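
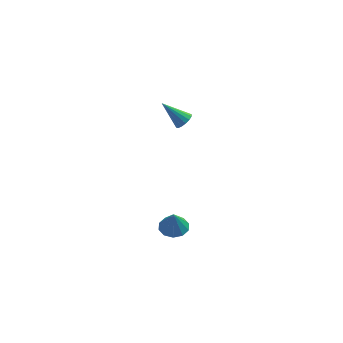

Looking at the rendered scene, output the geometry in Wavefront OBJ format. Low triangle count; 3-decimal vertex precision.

v -1.595 3.407 -3.069
v -1.131 3.565 -2.742
v -2.645 4.133 -1.931
v -1.176 3.799 -2.933
v -1.334 3.928 -3.161
v -1.562 3.917 -3.364
v -1.798 3.769 -3.488
v -1.981 3.524 -3.5
v -2.06 3.248 -3.396
v -2.014 3.014 -3.205
v -1.857 2.886 -2.977
v -1.629 2.897 -2.774
v -1.392 3.044 -2.65
v -1.21 3.289 -2.638
v -3.965 -3.862 -4.294
v -3.166 -3.841 -4.273
v -3.995 -3.918 -3.126
v -3.331 -3.376 -4.255
v -3.739 -3.096 -4.252
v -4.233 -3.109 -4.265
v -4.625 -3.409 -4.29
v -4.764 -3.883 -4.316
v -4.599 -4.348 -4.334
v -4.191 -4.628 -4.337
v -3.697 -4.615 -4.323
v -3.305 -4.315 -4.299
f 2 1 4
f 2 4 3
f 4 1 5
f 4 5 3
f 5 1 6
f 5 6 3
f 6 1 7
f 6 7 3
f 7 1 8
f 7 8 3
f 8 1 9
f 8 9 3
f 9 1 10
f 9 10 3
f 10 1 11
f 10 11 3
f 11 1 12
f 11 12 3
f 12 1 13
f 12 13 3
f 13 1 14
f 13 14 3
f 14 1 2
f 14 2 3
f 16 15 18
f 16 18 17
f 18 15 19
f 18 19 17
f 19 15 20
f 19 20 17
f 20 15 21
f 20 21 17
f 21 15 22
f 21 22 17
f 22 15 23
f 22 23 17
f 23 15 24
f 23 24 17
f 24 15 25
f 24 25 17
f 25 15 26
f 25 26 17
f 26 15 16
f 26 16 17



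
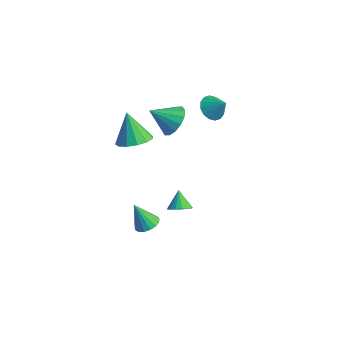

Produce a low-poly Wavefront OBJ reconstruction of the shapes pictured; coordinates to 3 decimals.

v -1.667 -1.552 1.612
v -0.934 -2.011 2.073
v -2.493 -1.288 3.188
v -0.796 -1.477 2.055
v -0.935 -0.966 1.896
v -1.306 -0.642 1.647
v -1.792 -0.607 1.387
v -2.238 -0.872 1.198
v -2.502 -1.353 1.14
v -2.502 -1.898 1.232
v -2.236 -2.332 1.444
v -1.789 -2.52 1.71
v -1.304 -2.4 1.944
v 0.46 1.823 3.518
v 1.005 1.873 2.977
v 1.22 2.017 4.302
v 0.868 2.244 3.018
v 0.621 2.503 3.194
v 0.331 2.58 3.456
v 0.075 2.454 3.735
v -0.077 2.159 3.955
v -0.086 1.774 4.059
v 0.052 1.402 4.017
v 0.299 1.143 3.841
v 0.589 1.067 3.579
v 0.844 1.193 3.3
v 0.997 1.488 3.08
v 3.222 -3.116 0.682
v 3.621 -3.361 1.104
v 2.678 -2.664 1.458
v 3.744 -3.094 1.035
v 3.747 -2.832 0.885
v 3.63 -2.636 0.689
v 3.42 -2.549 0.491
v 3.164 -2.592 0.337
v 2.922 -2.755 0.262
v 2.748 -3.001 0.283
v 2.684 -3.273 0.395
v 2.742 -3.509 0.574
v 2.91 -3.655 0.777
v 3.15 -3.677 0.958
v 3.407 -3.571 1.076
v -2.376 1.872 0.488
v -1.543 1.583 0.939
v -3.204 0.928 1.412
v -1.705 1.989 1.207
v -2.047 2.363 1.282
v -2.477 2.605 1.145
v -2.88 2.652 0.831
v -3.148 2.489 0.426
v -3.208 2.161 0.037
v -3.046 1.756 -0.232
v -2.704 1.382 -0.307
v -2.274 1.139 -0.17
v -1.871 1.093 0.144
v -1.604 1.255 0.549
v -0.082 -2.215 -3.815
v 0.51 -2.53 -3.615
v -0.718 -2.525 -2.425
v 0.554 -2.21 -3.524
v 0.452 -1.892 -3.499
v 0.228 -1.648 -3.547
v -0.067 -1.533 -3.656
v -0.366 -1.575 -3.802
v -0.6 -1.763 -3.951
v -0.715 -2.054 -4.069
v -0.685 -2.383 -4.128
v -0.518 -2.673 -4.116
v -0.25 -2.857 -4.036
v 0.056 -2.895 -3.904
v 0.33 -2.777 -3.752
f 2 1 4
f 2 4 3
f 4 1 5
f 4 5 3
f 5 1 6
f 5 6 3
f 6 1 7
f 6 7 3
f 7 1 8
f 7 8 3
f 8 1 9
f 8 9 3
f 9 1 10
f 9 10 3
f 10 1 11
f 10 11 3
f 11 1 12
f 11 12 3
f 12 1 13
f 12 13 3
f 13 1 2
f 13 2 3
f 15 14 17
f 15 17 16
f 17 14 18
f 17 18 16
f 18 14 19
f 18 19 16
f 19 14 20
f 19 20 16
f 20 14 21
f 20 21 16
f 21 14 22
f 21 22 16
f 22 14 23
f 22 23 16
f 23 14 24
f 23 24 16
f 24 14 25
f 24 25 16
f 25 14 26
f 25 26 16
f 26 14 27
f 26 27 16
f 27 14 15
f 27 15 16
f 29 28 31
f 29 31 30
f 31 28 32
f 31 32 30
f 32 28 33
f 32 33 30
f 33 28 34
f 33 34 30
f 34 28 35
f 34 35 30
f 35 28 36
f 35 36 30
f 36 28 37
f 36 37 30
f 37 28 38
f 37 38 30
f 38 28 39
f 38 39 30
f 39 28 40
f 39 40 30
f 40 28 41
f 40 41 30
f 41 28 42
f 41 42 30
f 42 28 29
f 42 29 30
f 44 43 46
f 44 46 45
f 46 43 47
f 46 47 45
f 47 43 48
f 47 48 45
f 48 43 49
f 48 49 45
f 49 43 50
f 49 50 45
f 50 43 51
f 50 51 45
f 51 43 52
f 51 52 45
f 52 43 53
f 52 53 45
f 53 43 54
f 53 54 45
f 54 43 55
f 54 55 45
f 55 43 56
f 55 56 45
f 56 43 44
f 56 44 45
f 58 57 60
f 58 60 59
f 60 57 61
f 60 61 59
f 61 57 62
f 61 62 59
f 62 57 63
f 62 63 59
f 63 57 64
f 63 64 59
f 64 57 65
f 64 65 59
f 65 57 66
f 65 66 59
f 66 57 67
f 66 67 59
f 67 57 68
f 67 68 59
f 68 57 69
f 68 69 59
f 69 57 70
f 69 70 59
f 70 57 71
f 70 71 59
f 71 57 58
f 71 58 59



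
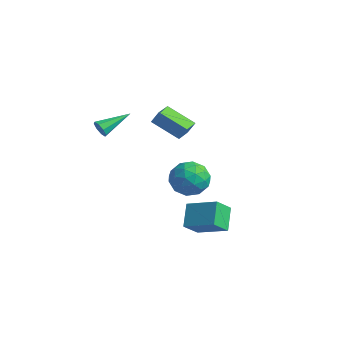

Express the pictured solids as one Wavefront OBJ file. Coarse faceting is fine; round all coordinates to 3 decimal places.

v 0.414 2.454 -2.233
v 1.283 2.395 -3.071
v 0.057 0.545 -2.469
v 0.926 0.486 -3.307
v 1.216 0.671 -2.148
v 1.436 1.851 -2.002
v -0.096 1.089 -3.538
v 0.124 2.269 -3.392
v 0.968 1.551 -3.878
v 1.779 1.293 -3.019
v -0.439 1.647 -2.521
v 0.372 1.389 -1.662
v 0.88 2.592 -2.631
v 0.46 0.348 -2.909
v 0.63 0.457 -2.227
v 1.141 0.422 -2.72
v 0.97 2.273 -2.003
v 1.481 2.238 -2.496
v 1.441 1.225 -1.953
v -0.141 0.702 -3.044
v 0.37 0.667 -3.537
v 0.199 2.518 -2.82
v 0.71 2.483 -3.313
v -0.101 1.715 -3.587
v 1.206 2.061 -3.598
v 0.996 0.939 -3.737
v 0.395 1.294 -3.873
v 0.524 1.987 -3.787
v 1.682 1.91 -3.093
v 1.472 0.788 -3.232
v 1.642 0.897 -2.55
v 1.772 1.59 -2.465
v 1.497 1.414 -3.567
v -0.132 2.152 -2.308
v -0.342 1.03 -2.447
v -0.432 1.35 -3.075
v -0.302 2.043 -2.99
v 0.344 2.001 -1.803
v 0.134 0.879 -1.942
v 0.816 0.953 -1.753
v 0.945 1.646 -1.667
v -0.157 1.526 -1.973
v -1.337 0.521 1.137
v -0.99 0.768 1.919
v -1.802 1.555 1.017
v -1.455 1.802 1.799
v 0.215 1.118 0.261
v 0.562 1.365 1.043
v -0.25 2.152 0.141
v 0.097 2.399 0.923
v 3.53 -1.567 -3.772
v 2.78 -0.666 -2.804
v 3.545 -0.588 -4.672
v 2.795 0.313 -3.704
v 5.165 -0.953 -3.076
v 4.415 -0.052 -2.108
v 5.18 0.026 -3.976
v 4.43 0.927 -3.008
v -3.112 -1.54 0.598
v -2.83 -1.42 0.105
v -2.768 0.3 1.242
v -3.264 -1.33 0.079
v -3.609 -1.363 0.357
v -3.662 -1.5 0.776
v -3.393 -1.66 1.09
v -2.959 -1.75 1.116
v -2.615 -1.717 0.839
v -2.561 -1.581 0.42
f 1 38 17
f 38 12 41
f 17 41 6
f 38 41 17
f 1 17 13
f 17 6 18
f 13 18 2
f 17 18 13
f 1 13 22
f 13 2 23
f 22 23 8
f 13 23 22
f 1 22 34
f 22 8 37
f 34 37 11
f 22 37 34
f 1 34 38
f 34 11 42
f 38 42 12
f 34 42 38
f 2 18 29
f 18 6 32
f 29 32 10
f 18 32 29
f 6 41 19
f 41 12 40
f 19 40 5
f 41 40 19
f 12 42 39
f 42 11 35
f 39 35 3
f 42 35 39
f 11 37 36
f 37 8 24
f 36 24 7
f 37 24 36
f 8 23 28
f 23 2 25
f 28 25 9
f 23 25 28
f 4 30 16
f 30 10 31
f 16 31 5
f 30 31 16
f 4 16 14
f 16 5 15
f 14 15 3
f 16 15 14
f 4 14 21
f 14 3 20
f 21 20 7
f 14 20 21
f 4 21 26
f 21 7 27
f 26 27 9
f 21 27 26
f 4 26 30
f 26 9 33
f 30 33 10
f 26 33 30
f 5 31 19
f 31 10 32
f 19 32 6
f 31 32 19
f 3 15 39
f 15 5 40
f 39 40 12
f 15 40 39
f 7 20 36
f 20 3 35
f 36 35 11
f 20 35 36
f 9 27 28
f 27 7 24
f 28 24 8
f 27 24 28
f 10 33 29
f 33 9 25
f 29 25 2
f 33 25 29
f 44 46 43
f 47 44 43
f 43 46 45
f 45 47 43
f 44 50 46
f 48 44 47
f 48 50 44
f 46 50 45
f 49 47 45
f 45 50 49
f 49 48 47
f 50 48 49
f 52 54 51
f 55 52 51
f 51 54 53
f 53 55 51
f 52 58 54
f 56 52 55
f 56 58 52
f 54 58 53
f 57 55 53
f 53 58 57
f 57 56 55
f 58 56 57
f 60 59 62
f 60 62 61
f 62 59 63
f 62 63 61
f 63 59 64
f 63 64 61
f 64 59 65
f 64 65 61
f 65 59 66
f 65 66 61
f 66 59 67
f 66 67 61
f 67 59 68
f 67 68 61
f 68 59 60
f 68 60 61



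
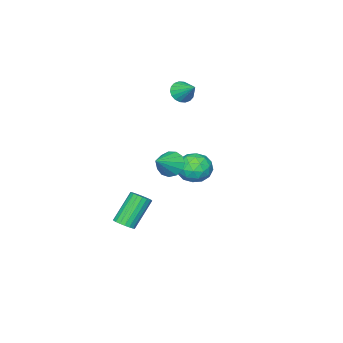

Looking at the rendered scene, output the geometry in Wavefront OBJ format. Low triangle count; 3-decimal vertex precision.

v 0.597 2.76 1.506
v 1.125 2.029 1.575
v -0.525 1.911 1.105
v 0.003 1.18 1.174
v -0.241 1.633 1.918
v 0.453 2.158 2.165
v 0.147 1.782 0.515
v 0.841 2.307 0.762
v 0.847 1.425 0.962
v 0.607 1.333 1.829
v -0.007 2.607 0.851
v -0.247 2.515 1.718
v 0.96 2.469 1.575
v -0.36 1.471 1.105
v -0.503 1.737 1.542
v -0.193 1.308 1.582
v 0.565 2.545 1.923
v 0.875 2.115 1.963
v 0.072 1.883 2.165
v -0.275 1.825 0.717
v 0.035 1.395 0.757
v 0.793 2.632 1.098
v 1.103 2.203 1.138
v 0.528 2.057 0.515
v 1.107 1.684 1.256
v 0.447 1.185 1.02
v 0.532 1.539 0.633
v 0.94 1.847 0.778
v 0.966 1.63 1.765
v 0.306 1.131 1.53
v 0.163 1.398 1.967
v 0.571 1.706 2.112
v 0.802 1.275 1.405
v 0.294 2.809 1.15
v -0.366 2.31 0.915
v 0.029 2.234 0.568
v 0.437 2.542 0.713
v 0.153 2.755 1.66
v -0.507 2.256 1.424
v -0.34 2.093 1.902
v 0.068 2.401 2.047
v -0.202 2.665 1.275
v 2.062 -0.87 -2.835
v 2.51 -0.951 -2.492
v 1.407 -0.852 -1.023
v 0.958 -0.77 -1.365
v 2.502 -0.699 -2.516
v 1.399 -0.599 -1.046
v 2.407 -0.48 -2.602
v 1.304 -0.381 -1.133
v 2.243 -0.339 -2.735
v 1.14 -0.239 -1.265
v 2.043 -0.303 -2.887
v 0.94 -0.203 -1.418
v 1.847 -0.379 -3.029
v 0.744 -0.279 -1.559
v 1.694 -0.552 -3.132
v 0.591 -0.452 -1.663
v 1.613 -0.788 -3.177
v 0.51 -0.689 -1.708
v 1.621 -1.041 -3.154
v 0.518 -0.941 -1.684
v 1.716 -1.259 -3.067
v 0.613 -1.16 -1.598
v 1.88 -1.401 -2.935
v 0.777 -1.301 -1.465
v 2.08 -1.437 -2.782
v 0.977 -1.337 -1.313
v 2.276 -1.361 -2.641
v 1.173 -1.261 -1.171
v 2.429 -1.188 -2.537
v 1.326 -1.088 -1.068
v 2.503 2.484 2.702
v 2.893 2.293 2.115
v 3.597 2.576 3.398
v 2.864 2.703 2.106
v 2.72 3.044 2.287
v 2.508 3.207 2.599
v 2.294 3.14 2.944
v 2.146 2.865 3.212
v 2.112 2.469 3.318
v 2.202 2.078 3.229
v 2.387 1.816 2.972
v 2.61 1.765 2.629
v 2.798 1.943 2.31
v -3.592 -2.278 3.413
v -2.989 -2.197 3.133
v -3.388 -1.262 4.147
v -3.167 -2.035 2.957
v -3.428 -1.92 2.871
v -3.723 -1.877 2.893
v -3.991 -1.913 3.018
v -4.18 -2.022 3.221
v -4.253 -2.181 3.462
v -4.195 -2.36 3.694
v -4.017 -2.522 3.87
v -3.756 -2.636 3.956
v -3.461 -2.68 3.934
v -3.193 -2.644 3.809
v -3.004 -2.535 3.606
v -2.931 -2.376 3.365
f 1 38 17
f 38 12 41
f 17 41 6
f 38 41 17
f 1 17 13
f 17 6 18
f 13 18 2
f 17 18 13
f 1 13 22
f 13 2 23
f 22 23 8
f 13 23 22
f 1 22 34
f 22 8 37
f 34 37 11
f 22 37 34
f 1 34 38
f 34 11 42
f 38 42 12
f 34 42 38
f 2 18 29
f 18 6 32
f 29 32 10
f 18 32 29
f 6 41 19
f 41 12 40
f 19 40 5
f 41 40 19
f 12 42 39
f 42 11 35
f 39 35 3
f 42 35 39
f 11 37 36
f 37 8 24
f 36 24 7
f 37 24 36
f 8 23 28
f 23 2 25
f 28 25 9
f 23 25 28
f 4 30 16
f 30 10 31
f 16 31 5
f 30 31 16
f 4 16 14
f 16 5 15
f 14 15 3
f 16 15 14
f 4 14 21
f 14 3 20
f 21 20 7
f 14 20 21
f 4 21 26
f 21 7 27
f 26 27 9
f 21 27 26
f 4 26 30
f 26 9 33
f 30 33 10
f 26 33 30
f 5 31 19
f 31 10 32
f 19 32 6
f 31 32 19
f 3 15 39
f 15 5 40
f 39 40 12
f 15 40 39
f 7 20 36
f 20 3 35
f 36 35 11
f 20 35 36
f 9 27 28
f 27 7 24
f 28 24 8
f 27 24 28
f 10 33 29
f 33 9 25
f 29 25 2
f 33 25 29
f 44 43 47
f 44 47 45
f 45 47 48
f 45 48 46
f 47 43 49
f 47 49 48
f 48 49 50
f 48 50 46
f 49 43 51
f 49 51 50
f 50 51 52
f 50 52 46
f 51 43 53
f 51 53 52
f 52 53 54
f 52 54 46
f 53 43 55
f 53 55 54
f 54 55 56
f 54 56 46
f 55 43 57
f 55 57 56
f 56 57 58
f 56 58 46
f 57 43 59
f 57 59 58
f 58 59 60
f 58 60 46
f 59 43 61
f 59 61 60
f 60 61 62
f 60 62 46
f 61 43 63
f 61 63 62
f 62 63 64
f 62 64 46
f 63 43 65
f 63 65 64
f 64 65 66
f 64 66 46
f 65 43 67
f 65 67 66
f 66 67 68
f 66 68 46
f 67 43 69
f 67 69 68
f 68 69 70
f 68 70 46
f 69 43 71
f 69 71 70
f 70 71 72
f 70 72 46
f 71 43 44
f 71 44 72
f 72 44 45
f 72 45 46
f 74 73 76
f 74 76 75
f 76 73 77
f 76 77 75
f 77 73 78
f 77 78 75
f 78 73 79
f 78 79 75
f 79 73 80
f 79 80 75
f 80 73 81
f 80 81 75
f 81 73 82
f 81 82 75
f 82 73 83
f 82 83 75
f 83 73 84
f 83 84 75
f 84 73 85
f 84 85 75
f 85 73 74
f 85 74 75
f 87 86 89
f 87 89 88
f 89 86 90
f 89 90 88
f 90 86 91
f 90 91 88
f 91 86 92
f 91 92 88
f 92 86 93
f 92 93 88
f 93 86 94
f 93 94 88
f 94 86 95
f 94 95 88
f 95 86 96
f 95 96 88
f 96 86 97
f 96 97 88
f 97 86 98
f 97 98 88
f 98 86 99
f 98 99 88
f 99 86 100
f 99 100 88
f 100 86 101
f 100 101 88
f 101 86 87
f 101 87 88



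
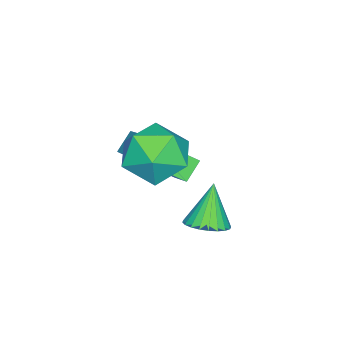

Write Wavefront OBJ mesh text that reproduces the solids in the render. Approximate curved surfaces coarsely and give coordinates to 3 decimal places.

v 3.266 0.879 1.767
v 3.875 0.662 2.06
v 2.594 0.781 3.093
v 3.896 0.937 2.09
v 3.82 1.203 2.071
v 3.66 1.419 2.006
v 3.44 1.554 1.905
v 3.193 1.585 1.782
v 2.958 1.509 1.657
v 2.77 1.338 1.549
v 2.657 1.096 1.474
v 2.637 0.821 1.444
v 2.712 0.556 1.462
v 2.872 0.339 1.527
v 3.092 0.205 1.629
v 3.339 0.173 1.751
v 3.574 0.249 1.876
v 3.763 0.421 1.985
v -0.012 -3.274 2.044
v 0.728 -2.495 2.72
v -0.68 -1.633 0.881
v 0.061 -0.853 1.557
v 0.639 -3.407 1.483
v 1.38 -2.627 2.159
v -0.028 -1.765 0.32
v 0.712 -0.986 0.996
v 2.063 -0.645 2.667
v 3.212 -0.806 2.87
v 1.648 -1.554 4.29
v 2.797 -1.715 4.493
v 2.335 -0.634 4.553
v 2.591 -0.072 3.55
v 2.269 -2.288 3.61
v 2.525 -1.726 2.607
v 3.339 -1.822 3.452
v 3.38 -0.8 4.036
v 1.48 -1.56 3.124
v 1.521 -0.538 3.708
f 2 1 4
f 2 4 3
f 4 1 5
f 4 5 3
f 5 1 6
f 5 6 3
f 6 1 7
f 6 7 3
f 7 1 8
f 7 8 3
f 8 1 9
f 8 9 3
f 9 1 10
f 9 10 3
f 10 1 11
f 10 11 3
f 11 1 12
f 11 12 3
f 12 1 13
f 12 13 3
f 13 1 14
f 13 14 3
f 14 1 15
f 14 15 3
f 15 1 16
f 15 16 3
f 16 1 17
f 16 17 3
f 17 1 18
f 17 18 3
f 18 1 2
f 18 2 3
f 20 22 19
f 23 20 19
f 19 22 21
f 21 23 19
f 20 26 22
f 24 20 23
f 24 26 20
f 22 26 21
f 25 23 21
f 21 26 25
f 25 24 23
f 26 24 25
f 27 38 32
f 27 32 28
f 27 28 34
f 27 34 37
f 27 37 38
f 28 32 36
f 32 38 31
f 38 37 29
f 37 34 33
f 34 28 35
f 30 36 31
f 30 31 29
f 30 29 33
f 30 33 35
f 30 35 36
f 31 36 32
f 29 31 38
f 33 29 37
f 35 33 34
f 36 35 28



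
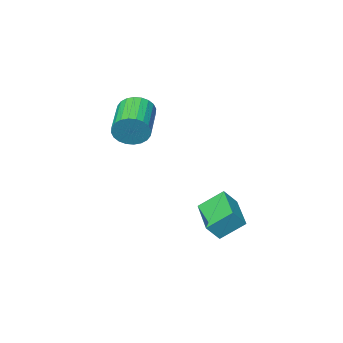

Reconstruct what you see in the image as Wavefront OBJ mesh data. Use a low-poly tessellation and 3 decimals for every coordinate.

v -2.823 2.352 -1.627
v -3.65 2.914 -0.828
v -2.028 4.106 -2.04
v -2.854 4.669 -1.241
v -2.266 2.251 -0.979
v -3.092 2.814 -0.18
v -1.47 4.006 -1.392
v -2.297 4.568 -0.593
v 0.101 1.235 3.103
v 0.5 1.154 3.757
v -0.682 -0.356 4.291
v -1.081 -0.275 3.637
v 0.288 1.35 3.841
v -0.894 -0.16 4.375
v 0.048 1.528 3.813
v -1.134 0.018 4.347
v -0.185 1.661 3.677
v -1.366 0.152 4.211
v -0.373 1.73 3.453
v -1.555 0.22 3.988
v -0.49 1.723 3.177
v -1.671 0.214 3.711
v -0.516 1.642 2.889
v -1.698 0.133 3.423
v -0.449 1.499 2.633
v -1.631 -0.011 3.167
v -0.298 1.316 2.449
v -1.48 -0.194 2.983
v -0.086 1.12 2.365
v -1.268 -0.39 2.899
v 0.154 0.942 2.393
v -1.028 -0.568 2.927
v 0.386 0.808 2.529
v -0.795 -0.701 3.063
v 0.575 0.74 2.752
v -0.607 -0.77 3.287
v 0.691 0.746 3.029
v -0.49 -0.763 3.563
v 0.718 0.827 3.317
v -0.464 -0.682 3.851
v 0.651 0.971 3.573
v -0.531 -0.539 4.107
f 2 4 1
f 5 2 1
f 1 4 3
f 3 5 1
f 2 8 4
f 6 2 5
f 6 8 2
f 4 8 3
f 7 5 3
f 3 8 7
f 7 6 5
f 8 6 7
f 10 9 13
f 10 13 11
f 11 13 14
f 11 14 12
f 13 9 15
f 13 15 14
f 14 15 16
f 14 16 12
f 15 9 17
f 15 17 16
f 16 17 18
f 16 18 12
f 17 9 19
f 17 19 18
f 18 19 20
f 18 20 12
f 19 9 21
f 19 21 20
f 20 21 22
f 20 22 12
f 21 9 23
f 21 23 22
f 22 23 24
f 22 24 12
f 23 9 25
f 23 25 24
f 24 25 26
f 24 26 12
f 25 9 27
f 25 27 26
f 26 27 28
f 26 28 12
f 27 9 29
f 27 29 28
f 28 29 30
f 28 30 12
f 29 9 31
f 29 31 30
f 30 31 32
f 30 32 12
f 31 9 33
f 31 33 32
f 32 33 34
f 32 34 12
f 33 9 35
f 33 35 34
f 34 35 36
f 34 36 12
f 35 9 37
f 35 37 36
f 36 37 38
f 36 38 12
f 37 9 39
f 37 39 38
f 38 39 40
f 38 40 12
f 39 9 41
f 39 41 40
f 40 41 42
f 40 42 12
f 41 9 10
f 41 10 42
f 42 10 11
f 42 11 12



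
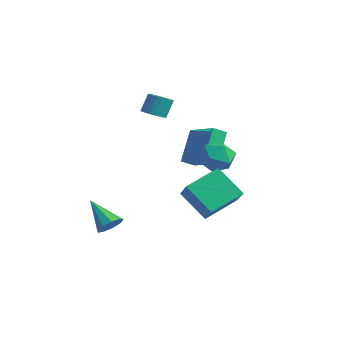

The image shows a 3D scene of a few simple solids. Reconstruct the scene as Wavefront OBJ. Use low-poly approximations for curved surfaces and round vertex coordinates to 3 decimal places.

v 3.072 1.066 -3.428
v 1.642 0.654 -2.123
v 3.272 2.881 -2.636
v 1.841 2.469 -1.331
v 4.379 0.391 -2.209
v 2.948 -0.021 -0.904
v 4.578 2.206 -1.417
v 3.148 1.794 -0.112
v -0.947 0.986 2.33
v -0.604 0.484 2.612
v -0.669 1.012 3.632
v -1.013 1.514 3.35
v -0.411 0.645 2.541
v -0.476 1.173 3.561
v -0.299 0.858 2.438
v -0.364 1.386 3.458
v -0.286 1.09 2.319
v -0.351 1.618 3.338
v -0.373 1.306 2.201
v -0.438 1.834 3.221
v -0.548 1.474 2.103
v -0.613 2.002 3.123
v -0.784 1.567 2.04
v -0.849 2.095 3.059
v -1.045 1.572 2.021
v -1.11 2.1 3.04
v -1.291 1.488 2.048
v -1.356 2.016 3.068
v -1.484 1.327 2.119
v -1.549 1.855 3.139
v -1.596 1.114 2.222
v -1.661 1.642 3.242
v -1.609 0.882 2.342
v -1.674 1.41 3.361
v -1.522 0.666 2.459
v -1.587 1.194 3.479
v -1.347 0.498 2.557
v -1.412 1.026 3.577
v -1.111 0.405 2.621
v -1.176 0.933 3.64
v -0.85 0.4 2.64
v -0.915 0.928 3.659
v 0.551 -2.803 -3.692
v 0.974 -2.529 -3.137
v -0.931 -2.917 -2.508
v 0.744 -2.145 -3.388
v 0.423 -2.069 -3.781
v 0.162 -2.336 -4.133
v 0.083 -2.822 -4.279
v 0.223 -3.298 -4.15
v 0.516 -3.543 -3.807
v 0.825 -3.442 -3.411
v 1.006 -3.041 -3.146
v 2.259 2.671 1.084
v 3.112 2.954 0.56
v 2.208 1.226 0.22
v 3.061 1.509 -0.304
v 3.126 1.277 0.708
v 3.157 2.169 1.242
v 2.163 2.011 -0.462
v 2.194 2.903 0.072
v 3.053 2.546 -0.396
v 3.648 2.093 0.327
v 1.672 2.087 0.453
v 2.267 1.634 1.176
v -1.672 3.897 0.138
v 0.243 3.835 0.997
v -1.46 4.618 -0.281
v 0.454 4.556 0.579
v -0.974 2.744 -1.499
v 0.94 2.682 -0.639
v -0.763 3.465 -1.917
v 1.152 3.403 -1.058
f 2 4 1
f 5 2 1
f 1 4 3
f 3 5 1
f 2 8 4
f 6 2 5
f 6 8 2
f 4 8 3
f 7 5 3
f 3 8 7
f 7 6 5
f 8 6 7
f 10 9 13
f 10 13 11
f 11 13 14
f 11 14 12
f 13 9 15
f 13 15 14
f 14 15 16
f 14 16 12
f 15 9 17
f 15 17 16
f 16 17 18
f 16 18 12
f 17 9 19
f 17 19 18
f 18 19 20
f 18 20 12
f 19 9 21
f 19 21 20
f 20 21 22
f 20 22 12
f 21 9 23
f 21 23 22
f 22 23 24
f 22 24 12
f 23 9 25
f 23 25 24
f 24 25 26
f 24 26 12
f 25 9 27
f 25 27 26
f 26 27 28
f 26 28 12
f 27 9 29
f 27 29 28
f 28 29 30
f 28 30 12
f 29 9 31
f 29 31 30
f 30 31 32
f 30 32 12
f 31 9 33
f 31 33 32
f 32 33 34
f 32 34 12
f 33 9 35
f 33 35 34
f 34 35 36
f 34 36 12
f 35 9 37
f 35 37 36
f 36 37 38
f 36 38 12
f 37 9 39
f 37 39 38
f 38 39 40
f 38 40 12
f 39 9 41
f 39 41 40
f 40 41 42
f 40 42 12
f 41 9 10
f 41 10 42
f 42 10 11
f 42 11 12
f 44 43 46
f 44 46 45
f 46 43 47
f 46 47 45
f 47 43 48
f 47 48 45
f 48 43 49
f 48 49 45
f 49 43 50
f 49 50 45
f 50 43 51
f 50 51 45
f 51 43 52
f 51 52 45
f 52 43 53
f 52 53 45
f 53 43 44
f 53 44 45
f 54 65 59
f 54 59 55
f 54 55 61
f 54 61 64
f 54 64 65
f 55 59 63
f 59 65 58
f 65 64 56
f 64 61 60
f 61 55 62
f 57 63 58
f 57 58 56
f 57 56 60
f 57 60 62
f 57 62 63
f 58 63 59
f 56 58 65
f 60 56 64
f 62 60 61
f 63 62 55
f 67 69 66
f 70 67 66
f 66 69 68
f 68 70 66
f 67 73 69
f 71 67 70
f 71 73 67
f 69 73 68
f 72 70 68
f 68 73 72
f 72 71 70
f 73 71 72



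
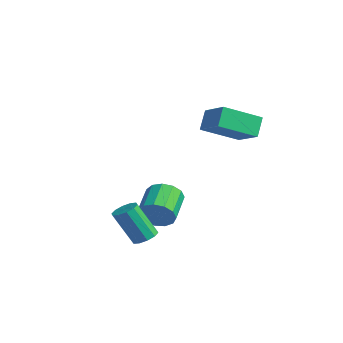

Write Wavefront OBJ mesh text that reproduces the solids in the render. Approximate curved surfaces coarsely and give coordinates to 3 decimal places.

v 1.995 0.139 -3.834
v 2.547 0.254 -3.082
v 1.378 1.376 -2.394
v 0.825 1.261 -3.146
v 2.694 0.623 -3.433
v 1.525 1.744 -2.745
v 2.619 0.838 -3.911
v 1.45 1.959 -3.223
v 2.346 0.831 -4.365
v 1.177 1.952 -3.677
v 1.961 0.605 -4.65
v 0.792 1.726 -3.962
v 1.587 0.231 -4.676
v 0.418 1.352 -3.988
v 1.342 -0.173 -4.435
v 0.173 0.949 -3.747
v 1.305 -0.477 -4.002
v 0.136 0.645 -3.315
v 1.486 -0.585 -3.517
v 0.317 0.536 -2.829
v 1.829 -0.464 -3.132
v 0.66 0.658 -2.444
v 2.224 -0.151 -2.97
v 1.055 0.971 -2.282
v 2.262 2.308 1.395
v 1.806 2.862 2.369
v 2.641 4.21 0.491
v 2.185 4.764 1.466
v 3.835 2.336 2.114
v 3.379 2.89 3.089
v 4.214 4.238 1.211
v 3.758 4.792 2.185
v 3.375 -1.234 -4.375
v 4.006 -1.469 -4.28
v 3.456 -2.241 -2.53
v 2.825 -2.006 -2.625
v 3.985 -1.082 -4.116
v 3.435 -1.854 -2.366
v 3.731 -0.754 -4.051
v 3.181 -1.526 -2.301
v 3.341 -0.609 -4.11
v 2.791 -1.381 -2.36
v 2.964 -0.703 -4.27
v 2.414 -1.475 -2.52
v 2.744 -0.999 -4.47
v 2.194 -1.771 -2.72
v 2.765 -1.386 -4.634
v 2.215 -2.158 -2.884
v 3.019 -1.714 -4.699
v 2.469 -2.486 -2.949
v 3.409 -1.859 -4.64
v 2.859 -2.631 -2.89
v 3.786 -1.765 -4.48
v 3.236 -2.537 -2.73
f 2 1 5
f 2 5 3
f 3 5 6
f 3 6 4
f 5 1 7
f 5 7 6
f 6 7 8
f 6 8 4
f 7 1 9
f 7 9 8
f 8 9 10
f 8 10 4
f 9 1 11
f 9 11 10
f 10 11 12
f 10 12 4
f 11 1 13
f 11 13 12
f 12 13 14
f 12 14 4
f 13 1 15
f 13 15 14
f 14 15 16
f 14 16 4
f 15 1 17
f 15 17 16
f 16 17 18
f 16 18 4
f 17 1 19
f 17 19 18
f 18 19 20
f 18 20 4
f 19 1 21
f 19 21 20
f 20 21 22
f 20 22 4
f 21 1 23
f 21 23 22
f 22 23 24
f 22 24 4
f 23 1 2
f 23 2 24
f 24 2 3
f 24 3 4
f 26 28 25
f 29 26 25
f 25 28 27
f 27 29 25
f 26 32 28
f 30 26 29
f 30 32 26
f 28 32 27
f 31 29 27
f 27 32 31
f 31 30 29
f 32 30 31
f 34 33 37
f 34 37 35
f 35 37 38
f 35 38 36
f 37 33 39
f 37 39 38
f 38 39 40
f 38 40 36
f 39 33 41
f 39 41 40
f 40 41 42
f 40 42 36
f 41 33 43
f 41 43 42
f 42 43 44
f 42 44 36
f 43 33 45
f 43 45 44
f 44 45 46
f 44 46 36
f 45 33 47
f 45 47 46
f 46 47 48
f 46 48 36
f 47 33 49
f 47 49 48
f 48 49 50
f 48 50 36
f 49 33 51
f 49 51 50
f 50 51 52
f 50 52 36
f 51 33 53
f 51 53 52
f 52 53 54
f 52 54 36
f 53 33 34
f 53 34 54
f 54 34 35
f 54 35 36



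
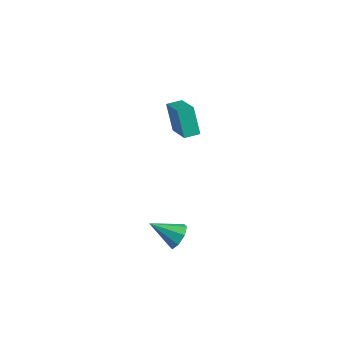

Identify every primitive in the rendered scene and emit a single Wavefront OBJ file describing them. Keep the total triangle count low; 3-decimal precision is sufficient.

v 1.659 -3.264 1.454
v 2.118 -3.871 1.667
v 0.381 -3.916 2.346
v 2.152 -3.408 2.054
v 1.898 -2.861 2.089
v 1.504 -2.55 1.752
v 1.201 -2.657 1.24
v 1.167 -3.121 0.853
v 1.421 -3.668 0.818
v 1.815 -3.979 1.155
v -3.488 3.349 1.437
v -4.266 3.828 2.894
v -2.996 4.09 1.456
v -3.775 4.57 2.913
v -2.025 2.35 2.547
v -2.804 2.83 4.004
v -1.534 3.092 2.566
v -2.312 3.571 4.023
f 2 1 4
f 2 4 3
f 4 1 5
f 4 5 3
f 5 1 6
f 5 6 3
f 6 1 7
f 6 7 3
f 7 1 8
f 7 8 3
f 8 1 9
f 8 9 3
f 9 1 10
f 9 10 3
f 10 1 2
f 10 2 3
f 12 14 11
f 15 12 11
f 11 14 13
f 13 15 11
f 12 18 14
f 16 12 15
f 16 18 12
f 14 18 13
f 17 15 13
f 13 18 17
f 17 16 15
f 18 16 17



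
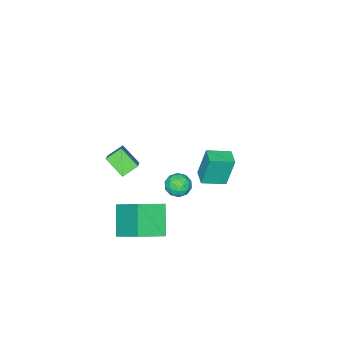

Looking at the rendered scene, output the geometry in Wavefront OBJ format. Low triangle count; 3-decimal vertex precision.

v 3.021 -2.205 -2.1
v 3.221 -0.473 -0.775
v 1.548 -1.518 -2.776
v 1.748 0.214 -1.451
v 4.112 -1.254 -3.509
v 4.312 0.478 -2.184
v 2.639 -0.567 -4.185
v 2.839 1.165 -2.86
v 2.367 -2.207 2.635
v 3.473 -1.319 3.709
v 2.321 -1.106 1.772
v 3.428 -0.218 2.846
v 3.172 -2.582 2.114
v 4.279 -1.694 3.188
v 3.127 -1.481 1.251
v 4.233 -0.593 2.325
v -3.305 -1.704 -3.639
v -3.665 -1.387 -1.677
v -4.427 -0.79 -3.993
v -4.787 -0.473 -2.031
v -2.653 -0.907 -3.649
v -3.013 -0.59 -1.687
v -3.775 0.007 -4.003
v -4.135 0.324 -2.041
v -0.164 0.262 -0.593
v 0.24 0.65 -1.163
v 0.9 -0.41 -0.297
v 1.304 -0.022 -0.867
v 1.067 0.366 -0.21
v 0.409 0.782 -0.393
v 0.731 -0.542 -1.067
v 0.073 -0.126 -1.25
v 0.793 0.154 -1.456
v 1 0.715 -0.926
v 0.14 -0.475 -0.534
v 0.347 0.086 -0.004
v -0.055 0.515 -0.904
v 1.195 -0.275 -0.556
v 1.056 -0.047 -0.17
v 1.293 0.181 -0.505
v 0.044 0.593 -0.451
v 0.281 0.821 -0.786
v 0.768 0.654 -0.226
v 0.859 -0.581 -0.674
v 1.096 -0.353 -1.009
v -0.153 0.059 -0.955
v 0.084 0.287 -1.29
v 0.372 -0.414 -1.234
v 0.507 0.452 -1.411
v 1.132 0.056 -1.237
v 0.795 -0.249 -1.355
v 0.409 -0.005 -1.462
v 0.629 0.781 -1.1
v 1.254 0.386 -0.926
v 1.115 0.614 -0.54
v 0.729 0.859 -0.647
v 0.954 0.489 -1.272
v -0.114 -0.146 -0.534
v 0.511 -0.541 -0.36
v 0.411 -0.619 -0.813
v 0.025 -0.374 -0.92
v 0.008 0.184 -0.223
v 0.633 -0.212 -0.049
v 0.731 0.245 0.002
v 0.345 0.489 -0.105
v 0.186 -0.249 -0.188
f 2 4 1
f 5 2 1
f 1 4 3
f 3 5 1
f 2 8 4
f 6 2 5
f 6 8 2
f 4 8 3
f 7 5 3
f 3 8 7
f 7 6 5
f 8 6 7
f 10 12 9
f 13 10 9
f 9 12 11
f 11 13 9
f 10 16 12
f 14 10 13
f 14 16 10
f 12 16 11
f 15 13 11
f 11 16 15
f 15 14 13
f 16 14 15
f 18 20 17
f 21 18 17
f 17 20 19
f 19 21 17
f 18 24 20
f 22 18 21
f 22 24 18
f 20 24 19
f 23 21 19
f 19 24 23
f 23 22 21
f 24 22 23
f 25 62 41
f 62 36 65
f 41 65 30
f 62 65 41
f 25 41 37
f 41 30 42
f 37 42 26
f 41 42 37
f 25 37 46
f 37 26 47
f 46 47 32
f 37 47 46
f 25 46 58
f 46 32 61
f 58 61 35
f 46 61 58
f 25 58 62
f 58 35 66
f 62 66 36
f 58 66 62
f 26 42 53
f 42 30 56
f 53 56 34
f 42 56 53
f 30 65 43
f 65 36 64
f 43 64 29
f 65 64 43
f 36 66 63
f 66 35 59
f 63 59 27
f 66 59 63
f 35 61 60
f 61 32 48
f 60 48 31
f 61 48 60
f 32 47 52
f 47 26 49
f 52 49 33
f 47 49 52
f 28 54 40
f 54 34 55
f 40 55 29
f 54 55 40
f 28 40 38
f 40 29 39
f 38 39 27
f 40 39 38
f 28 38 45
f 38 27 44
f 45 44 31
f 38 44 45
f 28 45 50
f 45 31 51
f 50 51 33
f 45 51 50
f 28 50 54
f 50 33 57
f 54 57 34
f 50 57 54
f 29 55 43
f 55 34 56
f 43 56 30
f 55 56 43
f 27 39 63
f 39 29 64
f 63 64 36
f 39 64 63
f 31 44 60
f 44 27 59
f 60 59 35
f 44 59 60
f 33 51 52
f 51 31 48
f 52 48 32
f 51 48 52
f 34 57 53
f 57 33 49
f 53 49 26
f 57 49 53



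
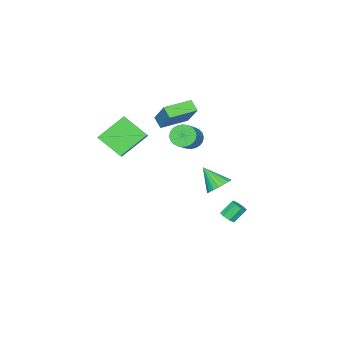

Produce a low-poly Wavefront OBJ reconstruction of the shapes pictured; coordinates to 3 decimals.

v -3.717 0.236 -2.743
v -3.273 -0.301 -3.28
v -3.723 -0.976 -1.537
v -2.987 -0.113 -3.09
v -2.846 0.144 -2.83
v -2.877 0.42 -2.554
v -3.075 0.659 -2.315
v -3.4 0.814 -2.16
v -3.787 0.855 -2.121
v -4.161 0.773 -2.206
v -4.446 0.585 -2.396
v -4.588 0.328 -2.656
v -4.556 0.052 -2.932
v -4.359 -0.187 -3.171
v -4.034 -0.342 -3.326
v -3.646 -0.383 -3.365
v -3.491 -1.925 2.268
v -3.727 -2.548 2.811
v -2.955 -0.833 3.754
v -3.191 -1.456 4.297
v -1.789 -2.644 2.183
v -2.025 -3.267 2.726
v -1.253 -1.552 3.669
v -1.489 -2.175 4.212
v -2.474 1.734 -4.183
v -2.088 2.124 -4.072
v -2.719 2.515 -3.247
v -3.106 2.126 -3.357
v -2.379 2.258 -4.357
v -3.01 2.649 -3.532
v -2.725 2.085 -4.54
v -3.356 2.476 -3.715
v -2.925 1.706 -4.514
v -3.556 2.097 -3.689
v -2.861 1.345 -4.293
v -3.492 1.736 -3.468
v -2.57 1.211 -4.008
v -3.201 1.602 -3.183
v -2.224 1.384 -3.825
v -2.855 1.775 -3
v -2.024 1.763 -3.851
v -2.655 2.154 -3.026
v -0.644 0.359 2.953
v -0.177 0.37 2.315
v 1.09 0.791 3.25
v 0.624 0.781 3.887
v -0.278 0.661 2.321
v 0.989 1.083 3.255
v -0.435 0.906 2.423
v 0.833 1.328 3.357
v -0.623 1.068 2.605
v 0.644 1.49 3.54
v -0.815 1.122 2.841
v 0.453 1.544 3.775
v -0.98 1.06 3.093
v 0.287 1.482 4.027
v -1.094 0.891 3.324
v 0.173 1.313 4.259
v -1.14 0.641 3.499
v 0.127 1.063 4.433
v -1.11 0.349 3.59
v 0.157 0.77 4.525
v -1.009 0.057 3.585
v 0.258 0.479 4.519
v -0.853 -0.188 3.483
v 0.415 0.234 4.417
v -0.664 -0.35 3.3
v 0.603 0.072 4.235
v -0.473 -0.404 3.065
v 0.795 0.018 3.999
v -0.307 -0.342 2.813
v 0.96 0.08 3.747
v -0.193 -0.173 2.581
v 1.074 0.249 3.516
v -0.147 0.077 2.407
v 1.12 0.499 3.341
v 0.852 -1.511 3.178
v 1.06 -2.983 4.262
v 1.909 -0.745 4.015
v 2.117 -2.218 5.099
v 2.363 -2.222 1.921
v 2.571 -3.695 3.005
v 3.42 -1.457 2.758
v 3.628 -2.929 3.842
f 2 1 4
f 2 4 3
f 4 1 5
f 4 5 3
f 5 1 6
f 5 6 3
f 6 1 7
f 6 7 3
f 7 1 8
f 7 8 3
f 8 1 9
f 8 9 3
f 9 1 10
f 9 10 3
f 10 1 11
f 10 11 3
f 11 1 12
f 11 12 3
f 12 1 13
f 12 13 3
f 13 1 14
f 13 14 3
f 14 1 15
f 14 15 3
f 15 1 16
f 15 16 3
f 16 1 2
f 16 2 3
f 18 20 17
f 21 18 17
f 17 20 19
f 19 21 17
f 18 24 20
f 22 18 21
f 22 24 18
f 20 24 19
f 23 21 19
f 19 24 23
f 23 22 21
f 24 22 23
f 26 25 29
f 26 29 27
f 27 29 30
f 27 30 28
f 29 25 31
f 29 31 30
f 30 31 32
f 30 32 28
f 31 25 33
f 31 33 32
f 32 33 34
f 32 34 28
f 33 25 35
f 33 35 34
f 34 35 36
f 34 36 28
f 35 25 37
f 35 37 36
f 36 37 38
f 36 38 28
f 37 25 39
f 37 39 38
f 38 39 40
f 38 40 28
f 39 25 41
f 39 41 40
f 40 41 42
f 40 42 28
f 41 25 26
f 41 26 42
f 42 26 27
f 42 27 28
f 44 43 47
f 44 47 45
f 45 47 48
f 45 48 46
f 47 43 49
f 47 49 48
f 48 49 50
f 48 50 46
f 49 43 51
f 49 51 50
f 50 51 52
f 50 52 46
f 51 43 53
f 51 53 52
f 52 53 54
f 52 54 46
f 53 43 55
f 53 55 54
f 54 55 56
f 54 56 46
f 55 43 57
f 55 57 56
f 56 57 58
f 56 58 46
f 57 43 59
f 57 59 58
f 58 59 60
f 58 60 46
f 59 43 61
f 59 61 60
f 60 61 62
f 60 62 46
f 61 43 63
f 61 63 62
f 62 63 64
f 62 64 46
f 63 43 65
f 63 65 64
f 64 65 66
f 64 66 46
f 65 43 67
f 65 67 66
f 66 67 68
f 66 68 46
f 67 43 69
f 67 69 68
f 68 69 70
f 68 70 46
f 69 43 71
f 69 71 70
f 70 71 72
f 70 72 46
f 71 43 73
f 71 73 72
f 72 73 74
f 72 74 46
f 73 43 75
f 73 75 74
f 74 75 76
f 74 76 46
f 75 43 44
f 75 44 76
f 76 44 45
f 76 45 46
f 78 80 77
f 81 78 77
f 77 80 79
f 79 81 77
f 78 84 80
f 82 78 81
f 82 84 78
f 80 84 79
f 83 81 79
f 79 84 83
f 83 82 81
f 84 82 83



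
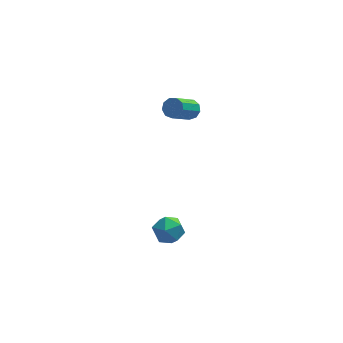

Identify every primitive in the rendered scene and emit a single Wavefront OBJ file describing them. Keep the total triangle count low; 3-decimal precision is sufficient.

v 2.34 0.557 2.231
v 2.595 0.878 2.71
v 1.574 -0.095 3.907
v 1.32 -0.417 3.429
v 2.24 1.078 2.57
v 1.219 0.105 3.767
v 1.932 1.034 2.271
v 0.911 0.061 3.469
v 1.815 0.767 1.954
v 0.794 -0.206 3.152
v 1.944 0.401 1.767
v 0.923 -0.572 2.964
v 2.259 0.108 1.797
v 1.238 -0.865 2.994
v 2.611 0.025 2.03
v 1.591 -0.948 3.227
v 2.837 0.19 2.358
v 1.817 -0.783 3.555
v 2.831 0.528 2.626
v 1.81 -0.445 3.823
v 0.091 -3.305 -4.568
v 0.97 -2.928 -4.585
v 0.47 -4.132 -3.315
v 1.349 -3.755 -3.332
v 0.597 -3.207 -3.108
v 0.363 -2.696 -3.883
v 1.077 -4.364 -4.017
v 0.843 -3.853 -4.792
v 1.58 -3.582 -4.244
v 1.283 -2.867 -3.682
v 0.157 -4.193 -4.218
v -0.14 -3.478 -3.656
f 2 1 5
f 2 5 3
f 3 5 6
f 3 6 4
f 5 1 7
f 5 7 6
f 6 7 8
f 6 8 4
f 7 1 9
f 7 9 8
f 8 9 10
f 8 10 4
f 9 1 11
f 9 11 10
f 10 11 12
f 10 12 4
f 11 1 13
f 11 13 12
f 12 13 14
f 12 14 4
f 13 1 15
f 13 15 14
f 14 15 16
f 14 16 4
f 15 1 17
f 15 17 16
f 16 17 18
f 16 18 4
f 17 1 19
f 17 19 18
f 18 19 20
f 18 20 4
f 19 1 2
f 19 2 20
f 20 2 3
f 20 3 4
f 21 32 26
f 21 26 22
f 21 22 28
f 21 28 31
f 21 31 32
f 22 26 30
f 26 32 25
f 32 31 23
f 31 28 27
f 28 22 29
f 24 30 25
f 24 25 23
f 24 23 27
f 24 27 29
f 24 29 30
f 25 30 26
f 23 25 32
f 27 23 31
f 29 27 28
f 30 29 22



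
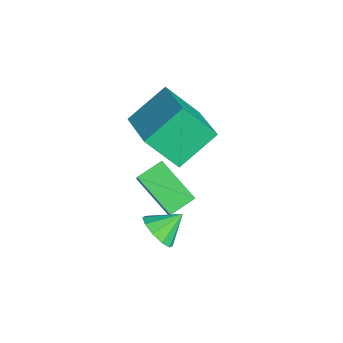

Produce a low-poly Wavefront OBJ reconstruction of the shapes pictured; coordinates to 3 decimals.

v -0.933 -4.311 0.071
v -1.39 -2.958 1.049
v -0.577 -3.259 -1.216
v -1.035 -1.907 -0.239
v 0.875 -4.153 0.699
v 0.417 -2.801 1.676
v 1.23 -3.102 -0.589
v 0.773 -1.749 0.389
v -0.432 -4.165 -2.776
v 0.18 -4.258 -1.99
v -0.747 -3.272 -2.424
v -0.135 -3.365 -1.639
v 0.855 -3.355 -3.681
v 1.467 -3.448 -2.896
v 0.54 -2.462 -3.33
v 1.152 -2.555 -2.544
v 2.332 -4.064 -2.682
v 2.706 -3.66 -3.16
v 2.188 -3.216 -2.078
v 2.271 -3.648 -3.279
v 1.859 -3.796 -3.17
v 1.628 -4.046 -2.874
v 1.665 -4.302 -2.505
v 1.957 -4.468 -2.203
v 2.392 -4.479 -2.084
v 2.804 -4.331 -2.194
v 3.036 -4.082 -2.489
v 2.998 -3.825 -2.859
f 2 4 1
f 5 2 1
f 1 4 3
f 3 5 1
f 2 8 4
f 6 2 5
f 6 8 2
f 4 8 3
f 7 5 3
f 3 8 7
f 7 6 5
f 8 6 7
f 10 12 9
f 13 10 9
f 9 12 11
f 11 13 9
f 10 16 12
f 14 10 13
f 14 16 10
f 12 16 11
f 15 13 11
f 11 16 15
f 15 14 13
f 16 14 15
f 18 17 20
f 18 20 19
f 20 17 21
f 20 21 19
f 21 17 22
f 21 22 19
f 22 17 23
f 22 23 19
f 23 17 24
f 23 24 19
f 24 17 25
f 24 25 19
f 25 17 26
f 25 26 19
f 26 17 27
f 26 27 19
f 27 17 28
f 27 28 19
f 28 17 18
f 28 18 19



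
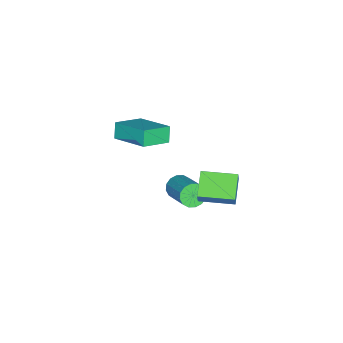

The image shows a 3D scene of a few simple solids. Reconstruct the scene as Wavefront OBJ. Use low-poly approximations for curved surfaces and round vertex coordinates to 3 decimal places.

v 1.822 1.46 2.403
v 2.158 1.547 3.146
v 1.439 3.034 2.393
v 1.775 3.121 3.136
v 2.985 1.739 1.844
v 3.321 1.826 2.587
v 2.602 3.313 1.834
v 2.938 3.4 2.577
v -2.584 -3.214 -0.748
v -3.043 -3.35 0.003
v -1.861 -1.476 0.01
v -2.319 -1.612 0.761
v -1.361 -3.988 -0.141
v -1.819 -4.124 0.61
v -0.637 -2.25 0.617
v -1.096 -2.386 1.368
v -0.264 -0.376 -1.415
v 0.256 -0.669 -1.673
v 1.283 0.402 -0.824
v 0.764 0.696 -0.565
v 0.178 -0.423 -1.889
v 1.205 0.648 -1.04
v -0.018 -0.164 -1.978
v 1.009 0.907 -1.129
v -0.28 0.038 -1.916
v 0.747 1.109 -1.067
v -0.538 0.129 -1.72
v 0.49 1.2 -0.871
v -0.722 0.085 -1.441
v 0.306 1.156 -0.592
v -0.783 -0.082 -1.156
v 0.244 0.989 -0.307
v -0.705 -0.328 -0.94
v 0.322 0.743 -0.091
v -0.509 -0.587 -0.851
v 0.518 0.484 -0.002
v -0.247 -0.789 -0.913
v 0.78 0.282 -0.064
v 0.01 -0.88 -1.109
v 1.038 0.191 -0.26
v 0.194 -0.836 -1.388
v 1.222 0.235 -0.539
f 2 4 1
f 5 2 1
f 1 4 3
f 3 5 1
f 2 8 4
f 6 2 5
f 6 8 2
f 4 8 3
f 7 5 3
f 3 8 7
f 7 6 5
f 8 6 7
f 10 12 9
f 13 10 9
f 9 12 11
f 11 13 9
f 10 16 12
f 14 10 13
f 14 16 10
f 12 16 11
f 15 13 11
f 11 16 15
f 15 14 13
f 16 14 15
f 18 17 21
f 18 21 19
f 19 21 22
f 19 22 20
f 21 17 23
f 21 23 22
f 22 23 24
f 22 24 20
f 23 17 25
f 23 25 24
f 24 25 26
f 24 26 20
f 25 17 27
f 25 27 26
f 26 27 28
f 26 28 20
f 27 17 29
f 27 29 28
f 28 29 30
f 28 30 20
f 29 17 31
f 29 31 30
f 30 31 32
f 30 32 20
f 31 17 33
f 31 33 32
f 32 33 34
f 32 34 20
f 33 17 35
f 33 35 34
f 34 35 36
f 34 36 20
f 35 17 37
f 35 37 36
f 36 37 38
f 36 38 20
f 37 17 39
f 37 39 38
f 38 39 40
f 38 40 20
f 39 17 41
f 39 41 40
f 40 41 42
f 40 42 20
f 41 17 18
f 41 18 42
f 42 18 19
f 42 19 20



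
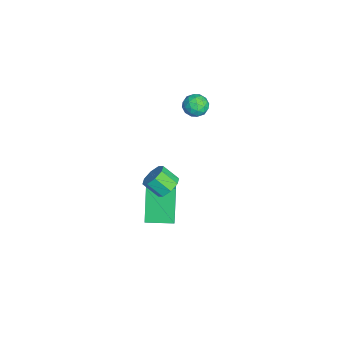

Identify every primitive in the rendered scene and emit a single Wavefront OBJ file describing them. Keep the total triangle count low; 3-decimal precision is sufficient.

v -0.778 -3.214 -0.901
v -0.166 -3.114 -0.556
v -0.449 -3.866 0.166
v -1.062 -3.966 -0.179
v -0.562 -2.79 -0.374
v -0.845 -3.542 0.348
v -1.085 -2.714 -0.5
v -1.369 -3.466 0.221
v -1.429 -2.931 -0.861
v -1.712 -3.684 -0.14
v -1.391 -3.314 -1.246
v -1.674 -4.066 -0.524
v -0.995 -3.638 -1.428
v -1.278 -4.39 -0.706
v -0.471 -3.714 -1.301
v -0.755 -4.466 -0.58
v -0.128 -3.496 -0.94
v -0.411 -4.249 -0.219
v -2.422 -4.349 -4.898
v -3.421 -4.264 -3.087
v -2.354 -2.891 -4.929
v -3.353 -2.806 -3.118
v -1.127 -4.394 -4.182
v -2.126 -4.309 -2.371
v -1.059 -2.936 -4.213
v -2.058 -2.851 -2.402
v -3.701 -1.541 3.134
v -3.325 -2.084 2.889
v -4.415 -1.636 2.251
v -4.039 -2.179 2.006
v -4.414 -2.25 2.598
v -3.973 -2.191 3.144
v -3.767 -1.529 1.996
v -3.326 -1.47 2.542
v -3.366 -2.077 2.186
v -3.766 -2.522 2.557
v -3.974 -1.198 2.583
v -4.374 -1.643 2.954
v -3.45 -1.804 3.089
v -4.29 -1.916 2.051
v -4.51 -1.958 2.399
v -4.289 -2.277 2.255
v -3.831 -1.867 3.239
v -3.61 -2.186 3.095
v -4.25 -2.283 2.923
v -4.13 -1.534 2.045
v -3.909 -1.853 1.901
v -3.451 -1.443 2.885
v -3.23 -1.762 2.741
v -3.49 -1.437 2.217
v -3.253 -2.119 2.531
v -3.673 -2.175 2.012
v -3.513 -1.793 2.007
v -3.254 -1.758 2.328
v -3.488 -2.38 2.75
v -3.908 -2.437 2.231
v -4.129 -2.478 2.579
v -3.869 -2.443 2.9
v -3.512 -2.376 2.336
v -3.832 -1.283 2.909
v -4.252 -1.34 2.39
v -3.871 -1.277 2.24
v -3.611 -1.242 2.561
v -4.067 -1.545 3.128
v -4.487 -1.601 2.609
v -4.486 -1.962 2.812
v -4.227 -1.927 3.133
v -4.228 -1.344 2.804
f 2 1 5
f 2 5 3
f 3 5 6
f 3 6 4
f 5 1 7
f 5 7 6
f 6 7 8
f 6 8 4
f 7 1 9
f 7 9 8
f 8 9 10
f 8 10 4
f 9 1 11
f 9 11 10
f 10 11 12
f 10 12 4
f 11 1 13
f 11 13 12
f 12 13 14
f 12 14 4
f 13 1 15
f 13 15 14
f 14 15 16
f 14 16 4
f 15 1 17
f 15 17 16
f 16 17 18
f 16 18 4
f 17 1 2
f 17 2 18
f 18 2 3
f 18 3 4
f 20 22 19
f 23 20 19
f 19 22 21
f 21 23 19
f 20 26 22
f 24 20 23
f 24 26 20
f 22 26 21
f 25 23 21
f 21 26 25
f 25 24 23
f 26 24 25
f 27 64 43
f 64 38 67
f 43 67 32
f 64 67 43
f 27 43 39
f 43 32 44
f 39 44 28
f 43 44 39
f 27 39 48
f 39 28 49
f 48 49 34
f 39 49 48
f 27 48 60
f 48 34 63
f 60 63 37
f 48 63 60
f 27 60 64
f 60 37 68
f 64 68 38
f 60 68 64
f 28 44 55
f 44 32 58
f 55 58 36
f 44 58 55
f 32 67 45
f 67 38 66
f 45 66 31
f 67 66 45
f 38 68 65
f 68 37 61
f 65 61 29
f 68 61 65
f 37 63 62
f 63 34 50
f 62 50 33
f 63 50 62
f 34 49 54
f 49 28 51
f 54 51 35
f 49 51 54
f 30 56 42
f 56 36 57
f 42 57 31
f 56 57 42
f 30 42 40
f 42 31 41
f 40 41 29
f 42 41 40
f 30 40 47
f 40 29 46
f 47 46 33
f 40 46 47
f 30 47 52
f 47 33 53
f 52 53 35
f 47 53 52
f 30 52 56
f 52 35 59
f 56 59 36
f 52 59 56
f 31 57 45
f 57 36 58
f 45 58 32
f 57 58 45
f 29 41 65
f 41 31 66
f 65 66 38
f 41 66 65
f 33 46 62
f 46 29 61
f 62 61 37
f 46 61 62
f 35 53 54
f 53 33 50
f 54 50 34
f 53 50 54
f 36 59 55
f 59 35 51
f 55 51 28
f 59 51 55



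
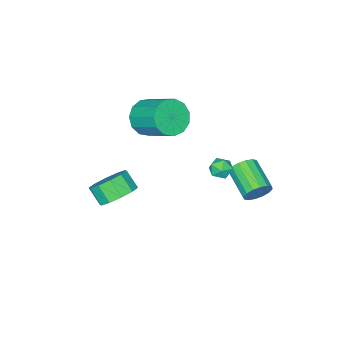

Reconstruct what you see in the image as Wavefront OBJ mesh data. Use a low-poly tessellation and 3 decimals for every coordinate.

v -2.116 2.286 -0.043
v -1.752 2.801 -0.062
v -1.328 1.719 -0.358
v -0.964 2.234 -0.377
v -1.159 2.006 0.178
v -1.646 2.357 0.373
v -1.434 2.163 -0.793
v -1.921 2.514 -0.598
v -1.331 2.726 -0.526
v -1.161 2.629 0.074
v -1.919 1.891 -0.494
v -1.749 1.794 0.106
v -2.731 -3.52 -0.745
v -1.868 -3.222 -1.284
v -1.786 -1.523 -0.213
v -2.649 -1.82 0.325
v -2.337 -3.009 -1.586
v -2.255 -1.31 -0.516
v -2.931 -2.958 -1.622
v -2.849 -1.259 -0.551
v -3.462 -3.085 -1.379
v -3.379 -1.386 -0.308
v -3.76 -3.35 -0.935
v -3.678 -1.651 0.136
v -3.732 -3.669 -0.431
v -3.65 -1.97 0.64
v -3.386 -3.941 -0.026
v -3.304 -2.242 1.044
v -2.833 -4.079 0.15
v -2.75 -2.379 1.22
v -2.246 -4.039 0.041
v -2.164 -2.34 1.112
v -1.814 -3.834 -0.317
v -1.732 -2.135 0.754
v -1.673 -3.53 -0.811
v -1.591 -1.831 0.26
v -2.944 3.33 -2.344
v -2.703 2.974 -2.946
v -3.314 1.495 -2.318
v -3.556 1.85 -1.716
v -2.411 2.959 -2.699
v -3.023 1.479 -2.07
v -2.262 3.043 -2.356
v -2.874 1.563 -1.728
v -2.296 3.204 -2.01
v -2.908 1.724 -1.382
v -2.504 3.398 -1.753
v -3.115 1.919 -1.125
v -2.829 3.575 -1.655
v -3.441 2.095 -1.027
v -3.186 3.685 -1.742
v -3.797 2.206 -1.114
v -3.477 3.701 -1.99
v -4.089 2.221 -1.361
v -3.626 3.617 -2.332
v -4.238 2.137 -1.704
v -3.592 3.456 -2.678
v -4.204 1.976 -2.05
v -3.385 3.261 -2.935
v -3.996 1.782 -2.307
v -3.059 3.085 -3.033
v -3.671 1.605 -2.405
v 0.87 -1.931 -3.354
v 1.601 -2.465 -3.844
v 1.561 -3.224 -3.076
v 0.83 -2.689 -2.586
v 1.887 -2.068 -3.437
v 1.847 -2.827 -2.669
v 1.785 -1.619 -2.998
v 1.745 -2.377 -2.23
v 1.333 -1.288 -2.695
v 1.293 -2.047 -1.927
v 0.704 -1.203 -2.643
v 0.664 -1.962 -1.876
v 0.139 -1.396 -2.864
v 0.099 -2.155 -2.096
v -0.147 -1.793 -3.271
v -0.187 -2.552 -2.503
v -0.045 -2.243 -3.71
v -0.085 -3.001 -2.942
v 0.407 -2.573 -4.013
v 0.367 -3.332 -3.245
v 1.036 -2.658 -4.064
v 0.996 -3.417 -3.297
f 1 12 6
f 1 6 2
f 1 2 8
f 1 8 11
f 1 11 12
f 2 6 10
f 6 12 5
f 12 11 3
f 11 8 7
f 8 2 9
f 4 10 5
f 4 5 3
f 4 3 7
f 4 7 9
f 4 9 10
f 5 10 6
f 3 5 12
f 7 3 11
f 9 7 8
f 10 9 2
f 14 13 17
f 14 17 15
f 15 17 18
f 15 18 16
f 17 13 19
f 17 19 18
f 18 19 20
f 18 20 16
f 19 13 21
f 19 21 20
f 20 21 22
f 20 22 16
f 21 13 23
f 21 23 22
f 22 23 24
f 22 24 16
f 23 13 25
f 23 25 24
f 24 25 26
f 24 26 16
f 25 13 27
f 25 27 26
f 26 27 28
f 26 28 16
f 27 13 29
f 27 29 28
f 28 29 30
f 28 30 16
f 29 13 31
f 29 31 30
f 30 31 32
f 30 32 16
f 31 13 33
f 31 33 32
f 32 33 34
f 32 34 16
f 33 13 35
f 33 35 34
f 34 35 36
f 34 36 16
f 35 13 14
f 35 14 36
f 36 14 15
f 36 15 16
f 38 37 41
f 38 41 39
f 39 41 42
f 39 42 40
f 41 37 43
f 41 43 42
f 42 43 44
f 42 44 40
f 43 37 45
f 43 45 44
f 44 45 46
f 44 46 40
f 45 37 47
f 45 47 46
f 46 47 48
f 46 48 40
f 47 37 49
f 47 49 48
f 48 49 50
f 48 50 40
f 49 37 51
f 49 51 50
f 50 51 52
f 50 52 40
f 51 37 53
f 51 53 52
f 52 53 54
f 52 54 40
f 53 37 55
f 53 55 54
f 54 55 56
f 54 56 40
f 55 37 57
f 55 57 56
f 56 57 58
f 56 58 40
f 57 37 59
f 57 59 58
f 58 59 60
f 58 60 40
f 59 37 61
f 59 61 60
f 60 61 62
f 60 62 40
f 61 37 38
f 61 38 62
f 62 38 39
f 62 39 40
f 64 63 67
f 64 67 65
f 65 67 68
f 65 68 66
f 67 63 69
f 67 69 68
f 68 69 70
f 68 70 66
f 69 63 71
f 69 71 70
f 70 71 72
f 70 72 66
f 71 63 73
f 71 73 72
f 72 73 74
f 72 74 66
f 73 63 75
f 73 75 74
f 74 75 76
f 74 76 66
f 75 63 77
f 75 77 76
f 76 77 78
f 76 78 66
f 77 63 79
f 77 79 78
f 78 79 80
f 78 80 66
f 79 63 81
f 79 81 80
f 80 81 82
f 80 82 66
f 81 63 83
f 81 83 82
f 82 83 84
f 82 84 66
f 83 63 64
f 83 64 84
f 84 64 65
f 84 65 66



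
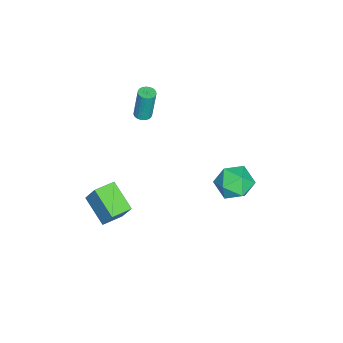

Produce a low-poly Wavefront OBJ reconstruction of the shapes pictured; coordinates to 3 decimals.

v 0.012 -3.885 -3.271
v 0.385 -3.208 -1.893
v 1.102 -2.569 -4.211
v 1.475 -1.893 -2.833
v 1.045 -4.667 -3.167
v 1.418 -3.991 -1.789
v 2.135 -3.352 -4.107
v 2.508 -2.675 -2.729
v -3.974 -2.888 0.023
v -3.458 -2.824 0.023
v -3.49 -2.568 2.077
v -4.006 -2.632 2.077
v -3.529 -2.621 -0.003
v -3.561 -2.365 2.051
v -3.676 -2.465 -0.025
v -3.708 -2.208 2.029
v -3.875 -2.381 -0.039
v -3.907 -2.125 2.015
v -4.091 -2.386 -0.041
v -4.123 -2.129 2.012
v -4.287 -2.477 -0.033
v -4.319 -2.221 2.021
v -4.429 -2.639 -0.015
v -4.461 -2.383 2.039
v -4.492 -2.845 0.01
v -4.524 -2.588 2.063
v -4.466 -3.057 0.037
v -4.497 -2.801 2.09
v -4.354 -3.241 0.061
v -4.386 -2.985 2.115
v -4.177 -3.364 0.079
v -4.209 -3.107 2.133
v -3.965 -3.404 0.088
v -3.996 -3.148 2.141
v -3.754 -3.355 0.085
v -3.786 -3.099 2.139
v -3.581 -3.225 0.071
v -3.613 -2.969 2.125
v -3.477 -3.038 0.049
v -3.509 -2.781 2.103
v 0.003 3.818 0.3
v 0.635 2.932 -0.203
v -1.295 3.708 -1.137
v -0.663 2.822 -1.64
v -1.239 2.635 -0.606
v -0.437 2.703 0.283
v -0.223 3.937 -1.623
v 0.579 4.005 -0.734
v 0.495 3.006 -1.391
v -0.133 2.201 -0.763
v -0.527 4.439 -0.577
v -1.155 3.634 0.051
f 2 4 1
f 5 2 1
f 1 4 3
f 3 5 1
f 2 8 4
f 6 2 5
f 6 8 2
f 4 8 3
f 7 5 3
f 3 8 7
f 7 6 5
f 8 6 7
f 10 9 13
f 10 13 11
f 11 13 14
f 11 14 12
f 13 9 15
f 13 15 14
f 14 15 16
f 14 16 12
f 15 9 17
f 15 17 16
f 16 17 18
f 16 18 12
f 17 9 19
f 17 19 18
f 18 19 20
f 18 20 12
f 19 9 21
f 19 21 20
f 20 21 22
f 20 22 12
f 21 9 23
f 21 23 22
f 22 23 24
f 22 24 12
f 23 9 25
f 23 25 24
f 24 25 26
f 24 26 12
f 25 9 27
f 25 27 26
f 26 27 28
f 26 28 12
f 27 9 29
f 27 29 28
f 28 29 30
f 28 30 12
f 29 9 31
f 29 31 30
f 30 31 32
f 30 32 12
f 31 9 33
f 31 33 32
f 32 33 34
f 32 34 12
f 33 9 35
f 33 35 34
f 34 35 36
f 34 36 12
f 35 9 37
f 35 37 36
f 36 37 38
f 36 38 12
f 37 9 39
f 37 39 38
f 38 39 40
f 38 40 12
f 39 9 10
f 39 10 40
f 40 10 11
f 40 11 12
f 41 52 46
f 41 46 42
f 41 42 48
f 41 48 51
f 41 51 52
f 42 46 50
f 46 52 45
f 52 51 43
f 51 48 47
f 48 42 49
f 44 50 45
f 44 45 43
f 44 43 47
f 44 47 49
f 44 49 50
f 45 50 46
f 43 45 52
f 47 43 51
f 49 47 48
f 50 49 42



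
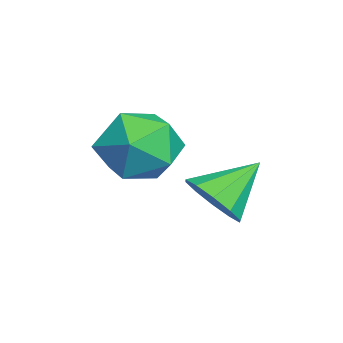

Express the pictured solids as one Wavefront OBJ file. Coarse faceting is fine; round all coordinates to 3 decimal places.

v 0.459 1.833 2.383
v 1.23 2.223 2.48
v -0.179 2.867 3.297
v 0.984 2.445 2.057
v 0.537 2.434 1.758
v 0.06 2.193 1.698
v -0.264 1.814 1.9
v -0.313 1.443 2.286
v -0.066 1.221 2.709
v 0.381 1.233 3.008
v 0.857 1.474 3.068
v 1.182 1.852 2.866
v -0.477 1.2 3.674
v 0.102 0.863 4.591
v -0.382 -0.503 2.989
v 0.197 -0.84 3.906
v -0.9 -0.559 3.998
v -0.958 0.494 4.422
v 0.678 -0.134 3.158
v 0.62 0.919 3.582
v 0.816 0.039 4.272
v -0.159 -0.224 4.791
v -0.121 0.584 2.789
v -1.096 0.321 3.308
f 2 1 4
f 2 4 3
f 4 1 5
f 4 5 3
f 5 1 6
f 5 6 3
f 6 1 7
f 6 7 3
f 7 1 8
f 7 8 3
f 8 1 9
f 8 9 3
f 9 1 10
f 9 10 3
f 10 1 11
f 10 11 3
f 11 1 12
f 11 12 3
f 12 1 2
f 12 2 3
f 13 24 18
f 13 18 14
f 13 14 20
f 13 20 23
f 13 23 24
f 14 18 22
f 18 24 17
f 24 23 15
f 23 20 19
f 20 14 21
f 16 22 17
f 16 17 15
f 16 15 19
f 16 19 21
f 16 21 22
f 17 22 18
f 15 17 24
f 19 15 23
f 21 19 20
f 22 21 14



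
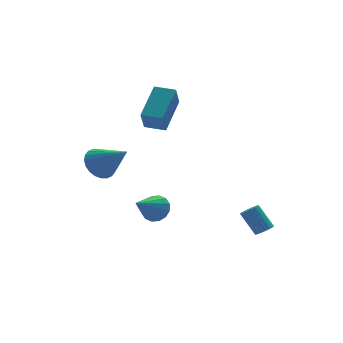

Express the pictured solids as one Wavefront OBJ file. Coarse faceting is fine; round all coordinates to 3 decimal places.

v 2.023 -3.545 -2.81
v 2.423 -3.252 -2.875
v 2.037 -2.483 -1.796
v 1.637 -2.775 -1.73
v 2.291 -3.161 -2.987
v 1.905 -2.392 -1.908
v 2.118 -3.129 -3.071
v 1.732 -2.36 -1.992
v 1.93 -3.161 -3.116
v 1.545 -2.392 -2.037
v 1.757 -3.25 -3.114
v 1.372 -2.481 -2.035
v 1.624 -3.385 -3.066
v 1.239 -2.616 -1.987
v 1.552 -3.543 -2.978
v 1.167 -2.774 -1.899
v 1.552 -3.702 -2.865
v 1.166 -2.933 -1.786
v 1.623 -3.837 -2.744
v 1.237 -3.068 -1.665
v 1.755 -3.928 -2.632
v 1.369 -3.159 -1.553
v 1.928 -3.96 -2.548
v 1.542 -3.191 -1.469
v 2.115 -3.928 -2.503
v 1.73 -3.159 -1.424
v 2.288 -3.839 -2.505
v 1.903 -3.07 -1.426
v 2.421 -3.704 -2.553
v 2.036 -2.935 -1.474
v 2.493 -3.546 -2.641
v 2.108 -2.777 -1.562
v 2.494 -3.387 -2.754
v 2.108 -2.618 -1.675
v -3.436 2.635 -0.12
v -2.764 2.431 -0.745
v -2.664 1.245 1.16
v -2.603 2.698 -0.552
v -2.569 2.956 -0.293
v -2.667 3.164 -0.008
v -2.882 3.292 0.261
v -3.181 3.32 0.471
v -3.519 3.243 0.591
v -3.844 3.074 0.604
v -4.107 2.838 0.506
v -4.268 2.571 0.312
v -4.302 2.313 0.053
v -4.204 2.105 -0.232
v -3.989 1.977 -0.5
v -3.69 1.949 -0.711
v -3.352 2.026 -0.831
v -3.027 2.195 -0.843
v -1.433 0.797 -2.737
v -0.922 0.729 -2.139
v -2.787 0.083 -1.663
v -1.085 1.101 -2.097
v -1.341 1.392 -2.227
v -1.622 1.524 -2.493
v -1.852 1.46 -2.825
v -1.97 1.219 -3.134
v -1.944 0.864 -3.336
v -1.781 0.492 -3.378
v -1.525 0.201 -3.248
v -1.244 0.069 -2.981
v -1.014 0.133 -2.649
v -0.896 0.374 -2.341
v -1.076 0.735 3.226
v 0.215 1.984 4.295
v -1.85 1.486 3.283
v -0.559 2.735 4.352
v -0.661 1.245 2.128
v 0.63 2.494 3.197
v -1.435 1.996 2.185
v -0.144 3.245 3.254
f 2 1 5
f 2 5 3
f 3 5 6
f 3 6 4
f 5 1 7
f 5 7 6
f 6 7 8
f 6 8 4
f 7 1 9
f 7 9 8
f 8 9 10
f 8 10 4
f 9 1 11
f 9 11 10
f 10 11 12
f 10 12 4
f 11 1 13
f 11 13 12
f 12 13 14
f 12 14 4
f 13 1 15
f 13 15 14
f 14 15 16
f 14 16 4
f 15 1 17
f 15 17 16
f 16 17 18
f 16 18 4
f 17 1 19
f 17 19 18
f 18 19 20
f 18 20 4
f 19 1 21
f 19 21 20
f 20 21 22
f 20 22 4
f 21 1 23
f 21 23 22
f 22 23 24
f 22 24 4
f 23 1 25
f 23 25 24
f 24 25 26
f 24 26 4
f 25 1 27
f 25 27 26
f 26 27 28
f 26 28 4
f 27 1 29
f 27 29 28
f 28 29 30
f 28 30 4
f 29 1 31
f 29 31 30
f 30 31 32
f 30 32 4
f 31 1 33
f 31 33 32
f 32 33 34
f 32 34 4
f 33 1 2
f 33 2 34
f 34 2 3
f 34 3 4
f 36 35 38
f 36 38 37
f 38 35 39
f 38 39 37
f 39 35 40
f 39 40 37
f 40 35 41
f 40 41 37
f 41 35 42
f 41 42 37
f 42 35 43
f 42 43 37
f 43 35 44
f 43 44 37
f 44 35 45
f 44 45 37
f 45 35 46
f 45 46 37
f 46 35 47
f 46 47 37
f 47 35 48
f 47 48 37
f 48 35 49
f 48 49 37
f 49 35 50
f 49 50 37
f 50 35 51
f 50 51 37
f 51 35 52
f 51 52 37
f 52 35 36
f 52 36 37
f 54 53 56
f 54 56 55
f 56 53 57
f 56 57 55
f 57 53 58
f 57 58 55
f 58 53 59
f 58 59 55
f 59 53 60
f 59 60 55
f 60 53 61
f 60 61 55
f 61 53 62
f 61 62 55
f 62 53 63
f 62 63 55
f 63 53 64
f 63 64 55
f 64 53 65
f 64 65 55
f 65 53 66
f 65 66 55
f 66 53 54
f 66 54 55
f 68 70 67
f 71 68 67
f 67 70 69
f 69 71 67
f 68 74 70
f 72 68 71
f 72 74 68
f 70 74 69
f 73 71 69
f 69 74 73
f 73 72 71
f 74 72 73



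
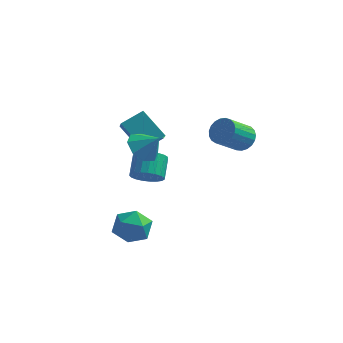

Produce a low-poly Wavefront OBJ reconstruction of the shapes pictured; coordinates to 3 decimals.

v -0.156 -2.455 2.266
v 0.587 -2.705 1.523
v 0.776 -2.505 3.214
v 0.515 -1.889 1.636
v 0.051 -1.405 2.119
v -0.535 -1.536 2.688
v -0.898 -2.205 3.009
v -0.827 -3.02 2.896
v -0.362 -3.505 2.413
v 0.223 -3.374 1.845
v -0.096 -2.67 -4.322
v 0.489 -2.844 -3.278
v -1.449 -3.976 -3.782
v -0.864 -4.15 -2.738
v -1.423 -3.099 -2.95
v -0.587 -2.292 -3.284
v -0.373 -4.528 -3.776
v 0.463 -3.721 -4.11
v 0.318 -3.992 -2.94
v -0.331 -3.108 -2.43
v -0.629 -3.712 -4.63
v -1.278 -2.828 -4.12
v 3.645 3.949 -0.259
v 4.34 3.357 -0.367
v 3.47 2.118 0.83
v 2.775 2.711 0.939
v 4.458 3.564 -0.067
v 3.588 2.325 1.13
v 4.435 3.837 0.199
v 3.565 2.598 1.396
v 4.276 4.13 0.386
v 3.406 2.891 1.584
v 4.007 4.392 0.462
v 3.137 3.153 1.659
v 3.676 4.577 0.413
v 2.806 3.338 1.611
v 3.339 4.654 0.248
v 2.47 3.415 1.446
v 3.056 4.609 -0.004
v 2.186 3.37 1.193
v 2.874 4.45 -0.301
v 2.004 3.211 0.896
v 2.825 4.204 -0.59
v 1.956 2.965 0.607
v 2.919 3.915 -0.822
v 2.049 2.676 0.375
v 3.137 3.631 -0.957
v 2.268 2.392 0.241
v 3.444 3.402 -0.971
v 2.574 2.164 0.227
v 3.785 3.269 -0.861
v 2.915 2.03 0.336
v 4.102 3.252 -0.648
v 3.232 2.013 0.55
v -2.085 -0.33 2.478
v -1.113 0.607 3.107
v -2.601 0.944 1.378
v -1.628 1.881 2.008
v -0.632 -0.921 1.112
v 0.341 0.016 1.742
v -1.147 0.353 0.013
v -0.175 1.29 0.642
v -1.037 0.956 -2.526
v -0.157 0.744 -2.1
v -0.324 1.933 -1.167
v -1.203 2.144 -1.594
v -0.045 1.001 -2.407
v -0.212 2.19 -1.474
v -0.104 1.25 -2.734
v -0.271 2.439 -1.802
v -0.324 1.448 -3.026
v -0.491 2.637 -2.093
v -0.667 1.561 -3.232
v -0.834 2.75 -2.299
v -1.075 1.569 -3.315
v -1.242 2.758 -2.382
v -1.475 1.472 -3.262
v -1.642 2.66 -2.329
v -1.8 1.285 -3.082
v -1.967 2.473 -2.149
v -1.993 1.041 -2.806
v -2.16 2.229 -1.873
v -2.02 0.782 -2.481
v -2.187 1.971 -1.549
v -1.878 0.554 -2.165
v -2.045 1.742 -1.232
v -1.589 0.395 -1.91
v -1.756 1.583 -0.978
v -1.206 0.333 -1.763
v -1.373 1.521 -0.83
v -0.793 0.378 -1.747
v -0.96 1.567 -0.814
v -0.422 0.524 -1.866
v -0.589 1.713 -0.934
f 2 1 4
f 2 4 3
f 4 1 5
f 4 5 3
f 5 1 6
f 5 6 3
f 6 1 7
f 6 7 3
f 7 1 8
f 7 8 3
f 8 1 9
f 8 9 3
f 9 1 10
f 9 10 3
f 10 1 2
f 10 2 3
f 11 22 16
f 11 16 12
f 11 12 18
f 11 18 21
f 11 21 22
f 12 16 20
f 16 22 15
f 22 21 13
f 21 18 17
f 18 12 19
f 14 20 15
f 14 15 13
f 14 13 17
f 14 17 19
f 14 19 20
f 15 20 16
f 13 15 22
f 17 13 21
f 19 17 18
f 20 19 12
f 24 23 27
f 24 27 25
f 25 27 28
f 25 28 26
f 27 23 29
f 27 29 28
f 28 29 30
f 28 30 26
f 29 23 31
f 29 31 30
f 30 31 32
f 30 32 26
f 31 23 33
f 31 33 32
f 32 33 34
f 32 34 26
f 33 23 35
f 33 35 34
f 34 35 36
f 34 36 26
f 35 23 37
f 35 37 36
f 36 37 38
f 36 38 26
f 37 23 39
f 37 39 38
f 38 39 40
f 38 40 26
f 39 23 41
f 39 41 40
f 40 41 42
f 40 42 26
f 41 23 43
f 41 43 42
f 42 43 44
f 42 44 26
f 43 23 45
f 43 45 44
f 44 45 46
f 44 46 26
f 45 23 47
f 45 47 46
f 46 47 48
f 46 48 26
f 47 23 49
f 47 49 48
f 48 49 50
f 48 50 26
f 49 23 51
f 49 51 50
f 50 51 52
f 50 52 26
f 51 23 53
f 51 53 52
f 52 53 54
f 52 54 26
f 53 23 24
f 53 24 54
f 54 24 25
f 54 25 26
f 56 58 55
f 59 56 55
f 55 58 57
f 57 59 55
f 56 62 58
f 60 56 59
f 60 62 56
f 58 62 57
f 61 59 57
f 57 62 61
f 61 60 59
f 62 60 61
f 64 63 67
f 64 67 65
f 65 67 68
f 65 68 66
f 67 63 69
f 67 69 68
f 68 69 70
f 68 70 66
f 69 63 71
f 69 71 70
f 70 71 72
f 70 72 66
f 71 63 73
f 71 73 72
f 72 73 74
f 72 74 66
f 73 63 75
f 73 75 74
f 74 75 76
f 74 76 66
f 75 63 77
f 75 77 76
f 76 77 78
f 76 78 66
f 77 63 79
f 77 79 78
f 78 79 80
f 78 80 66
f 79 63 81
f 79 81 80
f 80 81 82
f 80 82 66
f 81 63 83
f 81 83 82
f 82 83 84
f 82 84 66
f 83 63 85
f 83 85 84
f 84 85 86
f 84 86 66
f 85 63 87
f 85 87 86
f 86 87 88
f 86 88 66
f 87 63 89
f 87 89 88
f 88 89 90
f 88 90 66
f 89 63 91
f 89 91 90
f 90 91 92
f 90 92 66
f 91 63 93
f 91 93 92
f 92 93 94
f 92 94 66
f 93 63 64
f 93 64 94
f 94 64 65
f 94 65 66



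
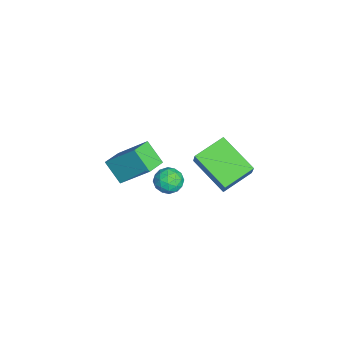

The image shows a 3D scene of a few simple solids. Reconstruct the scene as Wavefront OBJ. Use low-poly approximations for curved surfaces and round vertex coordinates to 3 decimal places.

v -1.356 -0.759 -0.975
v -0.866 -0.723 -1.37
v -0.794 -1.317 -0.33
v -0.304 -1.281 -0.725
v -0.5 -0.766 -0.418
v -0.847 -0.421 -0.817
v -0.813 -1.619 -0.883
v -1.16 -1.274 -1.282
v -0.53 -1.255 -1.314
v -0.337 -0.727 -1.026
v -1.323 -1.313 -0.674
v -1.13 -0.785 -0.386
v -1.16 -0.692 -1.229
v -0.5 -1.348 -0.471
v -0.615 -1.045 -0.29
v -0.327 -1.024 -0.523
v -1.149 -0.515 -0.904
v -0.861 -0.494 -1.136
v -0.646 -0.519 -0.577
v -0.799 -1.546 -0.564
v -0.511 -1.525 -0.796
v -1.333 -1.016 -1.177
v -1.045 -0.995 -1.41
v -1.014 -1.521 -1.123
v -0.675 -0.983 -1.428
v -0.345 -1.311 -1.049
v -0.644 -1.51 -1.142
v -0.848 -1.307 -1.376
v -0.561 -0.674 -1.26
v -0.231 -1.001 -0.88
v -0.346 -0.699 -0.7
v -0.55 -0.496 -0.934
v -0.364 -0.986 -1.226
v -1.429 -1.039 -0.82
v -1.099 -1.366 -0.44
v -1.11 -1.544 -0.766
v -1.314 -1.341 -1
v -1.315 -0.729 -0.651
v -0.985 -1.057 -0.272
v -0.812 -0.733 -0.324
v -1.016 -0.53 -0.558
v -1.296 -1.054 -0.474
v 1.308 1.047 0.735
v 0.179 -0.074 1.489
v 0.525 2.1 1.129
v -0.604 0.98 1.882
v 1.764 1.1 1.498
v 0.635 -0.02 2.251
v 0.981 2.154 1.891
v -0.148 1.033 2.645
v -4.01 -2.514 -3.804
v -4.608 -3.14 -3.002
v -3.597 -1.304 -2.551
v -4.195 -1.93 -1.75
v -3.205 -3.01 -3.59
v -3.803 -3.636 -2.789
v -2.792 -1.8 -2.338
v -3.39 -2.426 -1.536
f 1 38 17
f 38 12 41
f 17 41 6
f 38 41 17
f 1 17 13
f 17 6 18
f 13 18 2
f 17 18 13
f 1 13 22
f 13 2 23
f 22 23 8
f 13 23 22
f 1 22 34
f 22 8 37
f 34 37 11
f 22 37 34
f 1 34 38
f 34 11 42
f 38 42 12
f 34 42 38
f 2 18 29
f 18 6 32
f 29 32 10
f 18 32 29
f 6 41 19
f 41 12 40
f 19 40 5
f 41 40 19
f 12 42 39
f 42 11 35
f 39 35 3
f 42 35 39
f 11 37 36
f 37 8 24
f 36 24 7
f 37 24 36
f 8 23 28
f 23 2 25
f 28 25 9
f 23 25 28
f 4 30 16
f 30 10 31
f 16 31 5
f 30 31 16
f 4 16 14
f 16 5 15
f 14 15 3
f 16 15 14
f 4 14 21
f 14 3 20
f 21 20 7
f 14 20 21
f 4 21 26
f 21 7 27
f 26 27 9
f 21 27 26
f 4 26 30
f 26 9 33
f 30 33 10
f 26 33 30
f 5 31 19
f 31 10 32
f 19 32 6
f 31 32 19
f 3 15 39
f 15 5 40
f 39 40 12
f 15 40 39
f 7 20 36
f 20 3 35
f 36 35 11
f 20 35 36
f 9 27 28
f 27 7 24
f 28 24 8
f 27 24 28
f 10 33 29
f 33 9 25
f 29 25 2
f 33 25 29
f 44 46 43
f 47 44 43
f 43 46 45
f 45 47 43
f 44 50 46
f 48 44 47
f 48 50 44
f 46 50 45
f 49 47 45
f 45 50 49
f 49 48 47
f 50 48 49
f 52 54 51
f 55 52 51
f 51 54 53
f 53 55 51
f 52 58 54
f 56 52 55
f 56 58 52
f 54 58 53
f 57 55 53
f 53 58 57
f 57 56 55
f 58 56 57



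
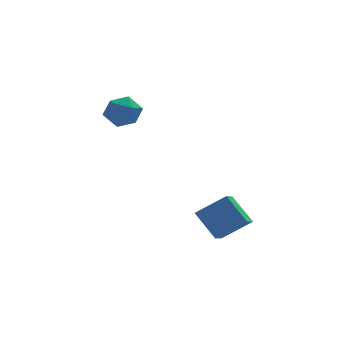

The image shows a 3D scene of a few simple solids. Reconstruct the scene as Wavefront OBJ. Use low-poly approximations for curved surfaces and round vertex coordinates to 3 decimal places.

v -0.396 -3.968 -2.643
v -1.218 -2.91 -1.34
v 0.09 -3.004 -3.12
v -0.733 -1.945 -1.816
v 1.113 -4.175 -1.524
v 0.29 -3.116 -0.22
v 1.598 -3.21 -2
v 0.776 -2.152 -0.697
v -4.947 3.256 3.237
v -4.297 4.068 2.867
v -3.523 2.432 3.933
v -2.873 3.244 3.563
v -3.587 3.439 4.381
v -4.467 3.948 3.951
v -3.353 2.552 2.849
v -4.233 3.061 2.419
v -3.311 3.632 2.627
v -3.456 4.181 3.574
v -4.364 2.319 3.226
v -4.509 2.868 4.173
f 2 4 1
f 5 2 1
f 1 4 3
f 3 5 1
f 2 8 4
f 6 2 5
f 6 8 2
f 4 8 3
f 7 5 3
f 3 8 7
f 7 6 5
f 8 6 7
f 9 20 14
f 9 14 10
f 9 10 16
f 9 16 19
f 9 19 20
f 10 14 18
f 14 20 13
f 20 19 11
f 19 16 15
f 16 10 17
f 12 18 13
f 12 13 11
f 12 11 15
f 12 15 17
f 12 17 18
f 13 18 14
f 11 13 20
f 15 11 19
f 17 15 16
f 18 17 10

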